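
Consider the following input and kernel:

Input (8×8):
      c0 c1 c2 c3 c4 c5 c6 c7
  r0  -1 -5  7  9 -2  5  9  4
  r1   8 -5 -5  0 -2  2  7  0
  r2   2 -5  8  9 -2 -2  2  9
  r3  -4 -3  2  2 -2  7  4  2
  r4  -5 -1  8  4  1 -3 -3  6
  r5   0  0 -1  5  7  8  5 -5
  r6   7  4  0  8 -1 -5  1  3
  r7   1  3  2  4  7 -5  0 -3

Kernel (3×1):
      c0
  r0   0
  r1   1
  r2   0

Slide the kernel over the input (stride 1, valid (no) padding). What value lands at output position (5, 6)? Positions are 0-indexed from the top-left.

The receptive field on the input at this output position is [5 / 1 / 0]. Elementwise product with the kernel and sum: 1·1.

1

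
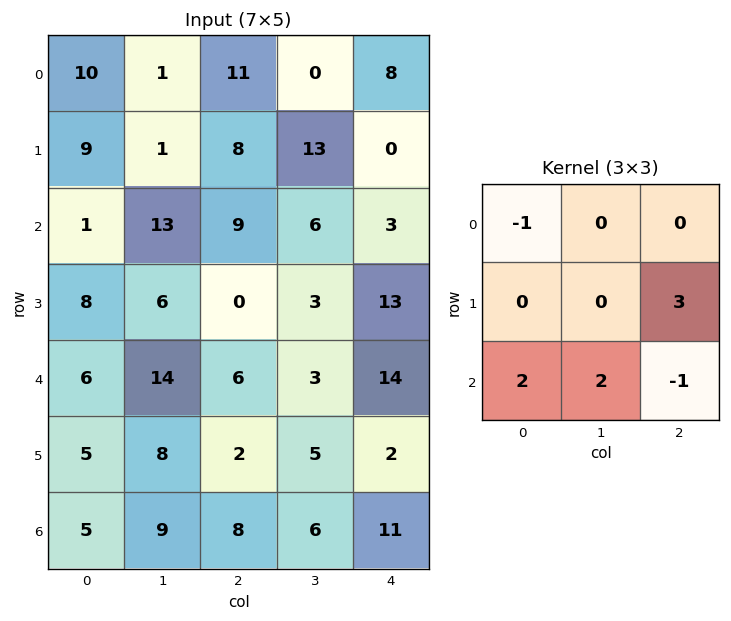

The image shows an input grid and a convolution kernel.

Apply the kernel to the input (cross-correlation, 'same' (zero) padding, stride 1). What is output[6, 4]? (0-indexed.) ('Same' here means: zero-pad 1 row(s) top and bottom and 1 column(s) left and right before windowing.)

-5

The receptive field on the zero-padded input at this output position is [5 2 0 / 6 11 0 / 0 0 0]. Elementwise product with the kernel and sum: 5·-1 + 0·3 + 0·2 + 0·2 + 0·-1.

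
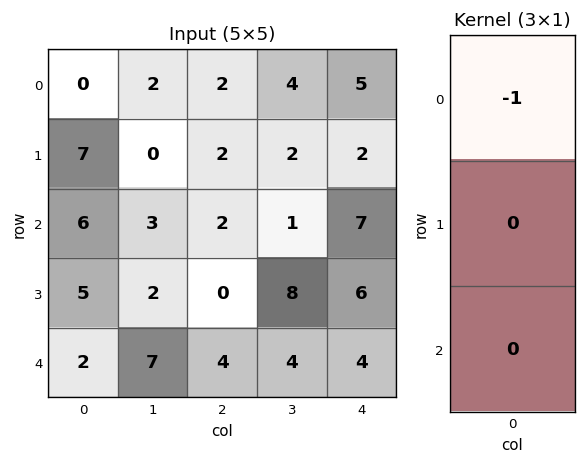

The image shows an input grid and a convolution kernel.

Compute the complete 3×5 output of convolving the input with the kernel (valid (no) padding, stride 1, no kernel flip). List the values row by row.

Output[0,0]: The receptive field on the input at this output position is [0 / 7 / 6]. Elementwise product with the kernel and sum: 0·-1.

0 -2 -2 -4 -5
-7 0 -2 -2 -2
-6 -3 -2 -1 -7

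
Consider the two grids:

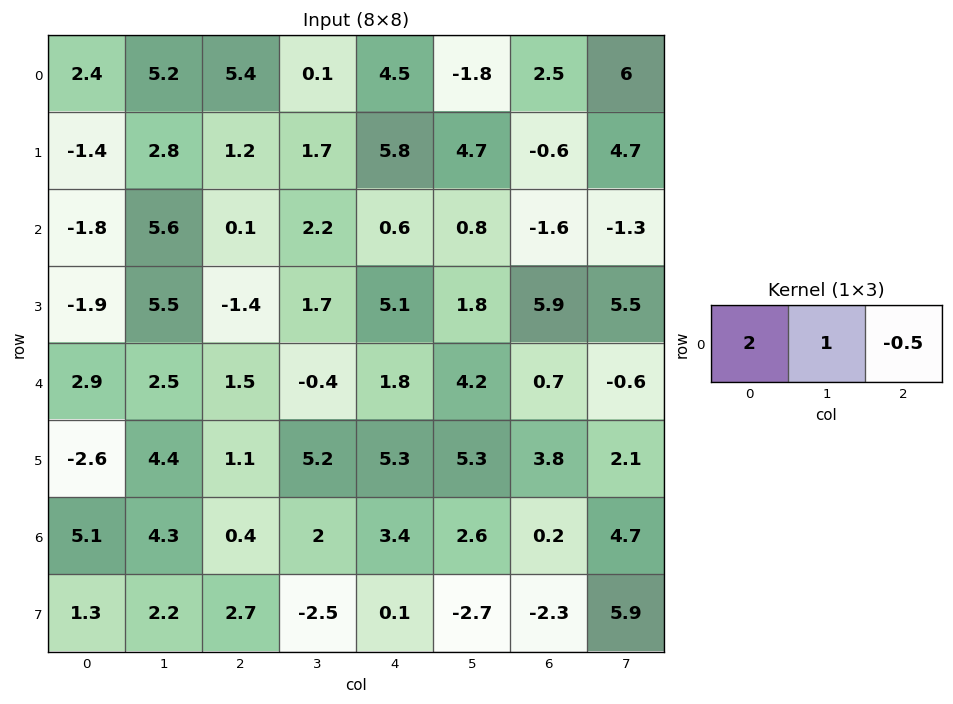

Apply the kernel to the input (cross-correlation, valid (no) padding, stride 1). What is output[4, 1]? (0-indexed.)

The receptive field on the input at this output position is [2.5 1.5 -0.4]. Elementwise product with the kernel and sum: 2.5·2 + 1.5·1 + -0.4·-0.5.

6.7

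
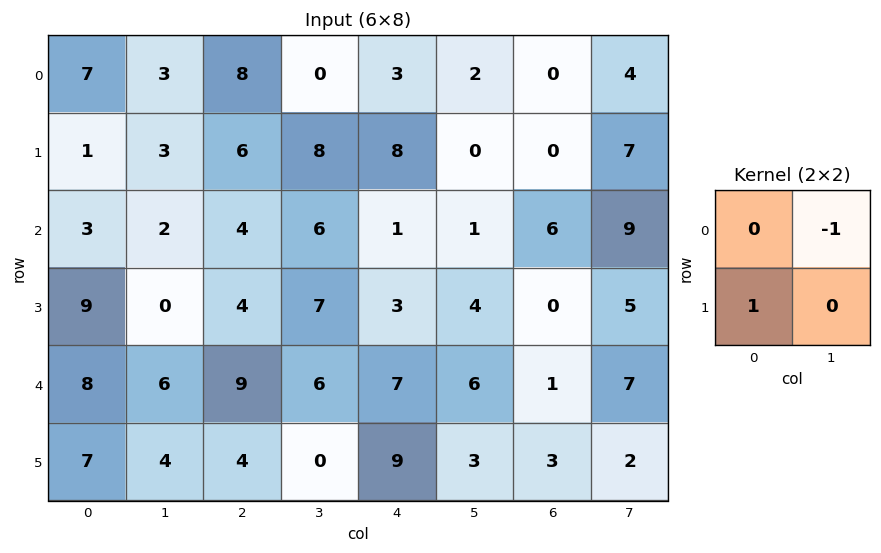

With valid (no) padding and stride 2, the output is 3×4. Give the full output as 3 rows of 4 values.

-2 6 6 -4
7 -2 2 -9
1 -2 3 -4

Output[0,0]: The receptive field on the input at this output position is [7 3 / 1 3]. Elementwise product with the kernel and sum: 3·-1 + 1·1.
Output[0,1]: The receptive field on the input at this output position is [8 0 / 6 8]. Elementwise product with the kernel and sum: 0·-1 + 6·1.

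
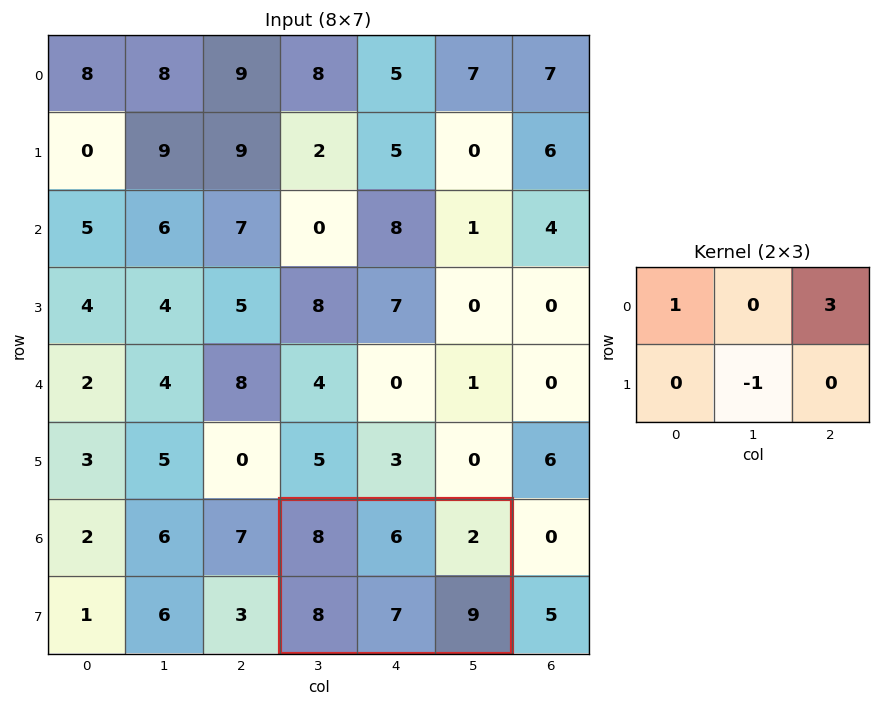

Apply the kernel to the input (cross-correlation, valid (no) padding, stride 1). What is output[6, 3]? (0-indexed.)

7

The receptive field on the input at this output position is [8 6 2 / 8 7 9]. Elementwise product with the kernel and sum: 8·1 + 2·3 + 7·-1.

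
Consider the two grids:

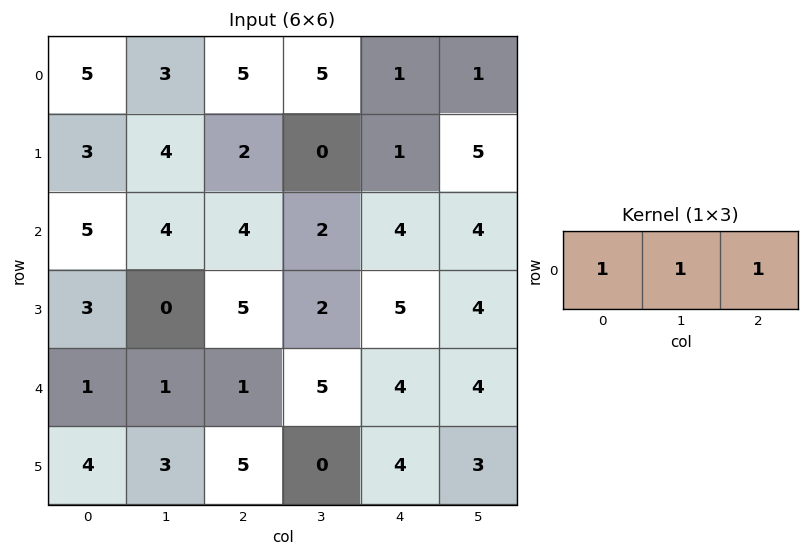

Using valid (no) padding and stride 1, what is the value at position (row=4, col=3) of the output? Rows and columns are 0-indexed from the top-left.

The receptive field on the input at this output position is [5 4 4]. Elementwise product with the kernel and sum: 5·1 + 4·1 + 4·1.

13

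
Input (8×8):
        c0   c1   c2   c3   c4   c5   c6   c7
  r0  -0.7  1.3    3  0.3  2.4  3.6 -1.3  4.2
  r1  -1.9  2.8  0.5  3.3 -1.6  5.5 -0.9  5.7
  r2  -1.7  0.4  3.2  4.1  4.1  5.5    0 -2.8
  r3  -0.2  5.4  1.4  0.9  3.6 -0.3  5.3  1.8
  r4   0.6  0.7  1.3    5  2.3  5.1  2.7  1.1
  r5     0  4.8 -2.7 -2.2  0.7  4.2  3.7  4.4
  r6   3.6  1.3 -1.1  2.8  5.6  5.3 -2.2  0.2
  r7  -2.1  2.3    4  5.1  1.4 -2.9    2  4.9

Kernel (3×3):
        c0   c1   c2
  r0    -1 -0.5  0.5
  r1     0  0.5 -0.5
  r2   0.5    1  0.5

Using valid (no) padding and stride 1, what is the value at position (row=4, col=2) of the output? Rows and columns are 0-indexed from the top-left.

The receptive field on the input at this output position is [1.3 5 2.3 / -2.7 -2.2 0.7 / -1.1 2.8 5.6]. Elementwise product with the kernel and sum: 1.3·-1 + 5·-0.5 + 2.3·0.5 + -2.2·0.5 + 0.7·-0.5 + -1.1·0.5 + 2.8·1 + 5.6·0.5.

0.95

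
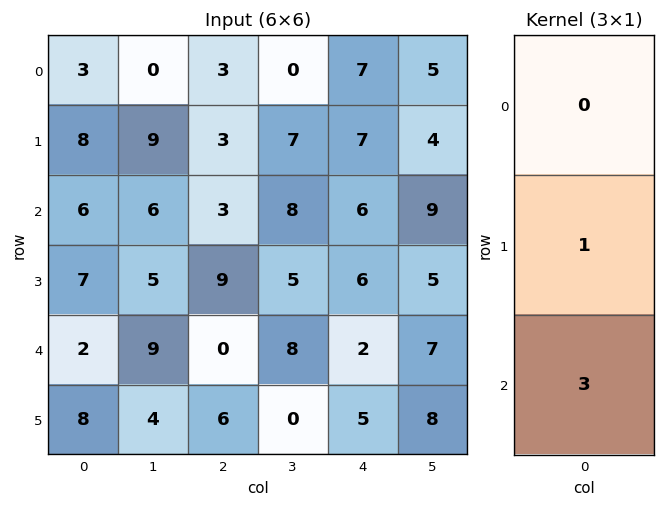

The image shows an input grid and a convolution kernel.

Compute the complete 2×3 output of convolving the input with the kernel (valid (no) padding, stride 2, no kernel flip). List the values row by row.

Output[0,0]: The receptive field on the input at this output position is [3 / 8 / 6]. Elementwise product with the kernel and sum: 8·1 + 6·3.
Output[0,1]: The receptive field on the input at this output position is [3 / 3 / 3]. Elementwise product with the kernel and sum: 3·1 + 3·3.

26 12 25
13 9 12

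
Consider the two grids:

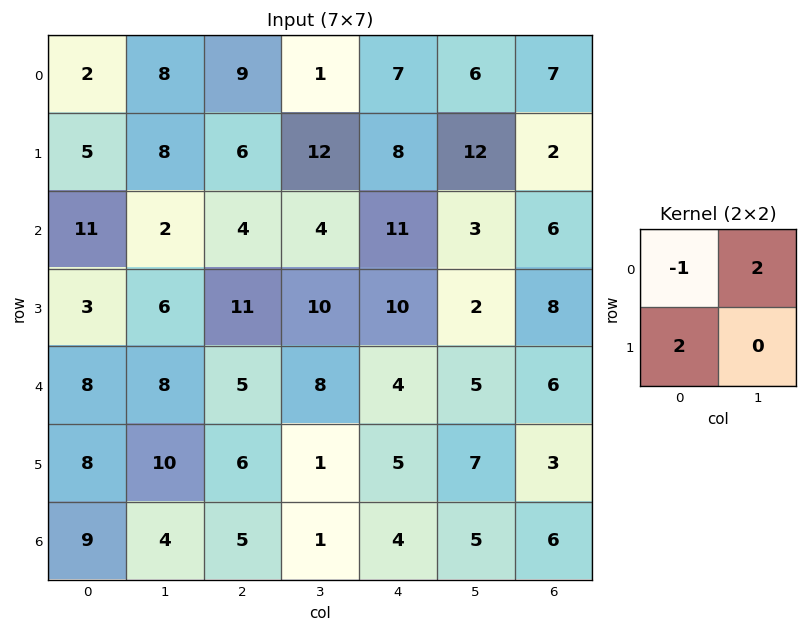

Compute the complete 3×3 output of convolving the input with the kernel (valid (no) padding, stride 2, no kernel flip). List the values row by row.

24 5 21
-1 26 15
24 23 16

Output[0,0]: The receptive field on the input at this output position is [2 8 / 5 8]. Elementwise product with the kernel and sum: 2·-1 + 8·2 + 5·2.
Output[0,1]: The receptive field on the input at this output position is [9 1 / 6 12]. Elementwise product with the kernel and sum: 9·-1 + 1·2 + 6·2.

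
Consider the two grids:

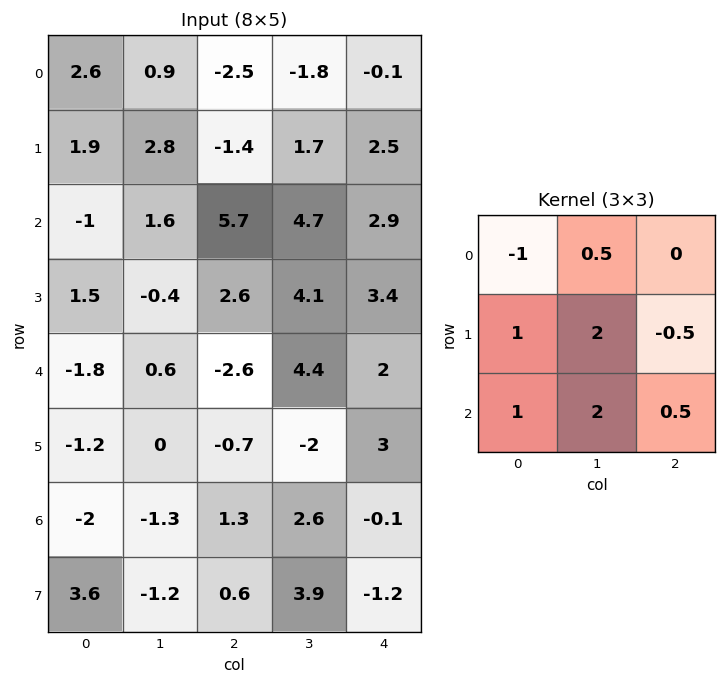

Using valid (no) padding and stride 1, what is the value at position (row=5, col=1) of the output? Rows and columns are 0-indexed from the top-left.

1.6

The receptive field on the input at this output position is [0 -0.7 -2 / -1.3 1.3 2.6 / -1.2 0.6 3.9]. Elementwise product with the kernel and sum: 0·-1 + -0.7·0.5 + -1.3·1 + 1.3·2 + 2.6·-0.5 + -1.2·1 + 0.6·2 + 3.9·0.5.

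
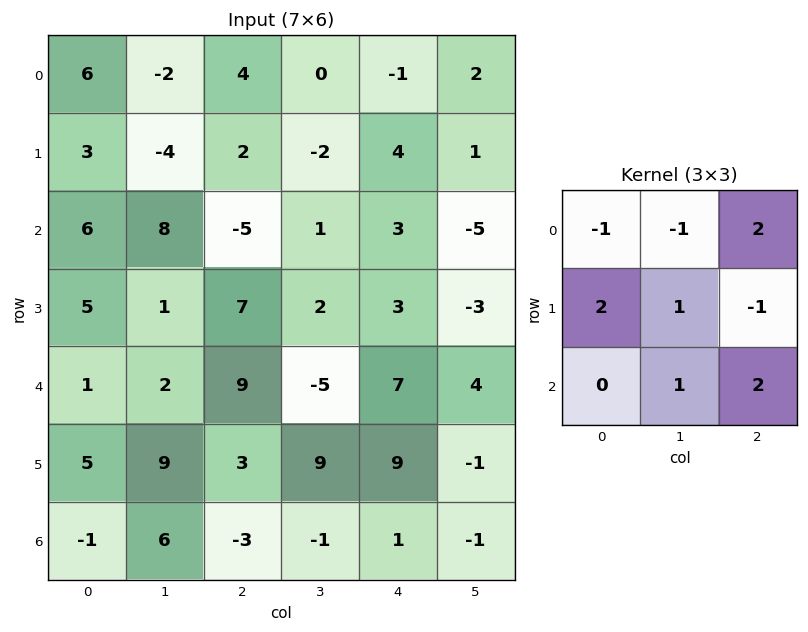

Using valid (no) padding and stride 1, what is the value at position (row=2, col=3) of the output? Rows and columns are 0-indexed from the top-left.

11

The receptive field on the input at this output position is [1 3 -5 / 2 3 -3 / -5 7 4]. Elementwise product with the kernel and sum: 1·-1 + 3·-1 + -5·2 + 2·2 + 3·1 + -3·-1 + 7·1 + 4·2.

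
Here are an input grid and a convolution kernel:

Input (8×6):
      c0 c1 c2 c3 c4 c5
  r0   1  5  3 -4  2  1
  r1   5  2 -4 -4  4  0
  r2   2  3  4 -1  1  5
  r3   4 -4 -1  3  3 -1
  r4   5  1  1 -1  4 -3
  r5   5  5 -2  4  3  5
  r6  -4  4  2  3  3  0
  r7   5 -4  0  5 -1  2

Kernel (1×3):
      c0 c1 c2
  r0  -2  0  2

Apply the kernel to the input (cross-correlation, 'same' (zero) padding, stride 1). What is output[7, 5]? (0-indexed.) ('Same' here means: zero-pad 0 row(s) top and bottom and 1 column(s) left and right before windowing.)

The receptive field on the zero-padded input at this output position is [-1 2 0]. Elementwise product with the kernel and sum: -1·-2 + 0·2.

2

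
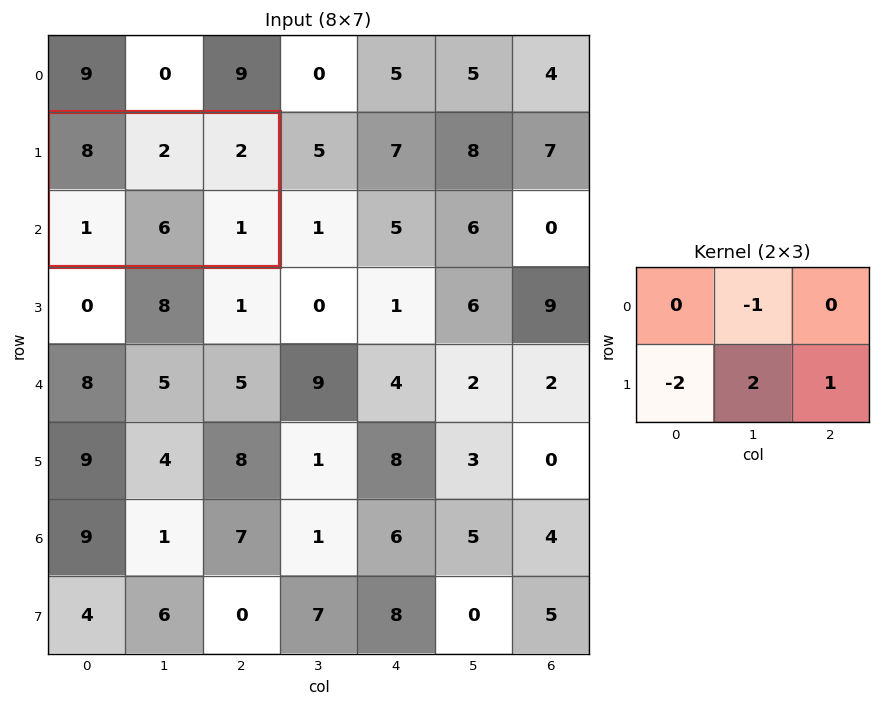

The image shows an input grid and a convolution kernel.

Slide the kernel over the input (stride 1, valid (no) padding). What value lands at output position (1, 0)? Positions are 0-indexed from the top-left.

9

The receptive field on the input at this output position is [8 2 2 / 1 6 1]. Elementwise product with the kernel and sum: 2·-1 + 1·-2 + 6·2 + 1·1.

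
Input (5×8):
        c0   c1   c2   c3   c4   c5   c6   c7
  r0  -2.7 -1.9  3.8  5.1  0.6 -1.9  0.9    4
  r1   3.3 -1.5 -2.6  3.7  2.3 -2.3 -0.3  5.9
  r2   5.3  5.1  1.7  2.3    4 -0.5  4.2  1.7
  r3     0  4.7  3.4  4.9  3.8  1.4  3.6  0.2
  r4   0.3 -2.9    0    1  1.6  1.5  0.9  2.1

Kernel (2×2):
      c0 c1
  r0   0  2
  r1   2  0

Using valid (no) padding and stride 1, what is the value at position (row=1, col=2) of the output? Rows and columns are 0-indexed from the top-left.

10.8

The receptive field on the input at this output position is [-2.6 3.7 / 1.7 2.3]. Elementwise product with the kernel and sum: 3.7·2 + 1.7·2.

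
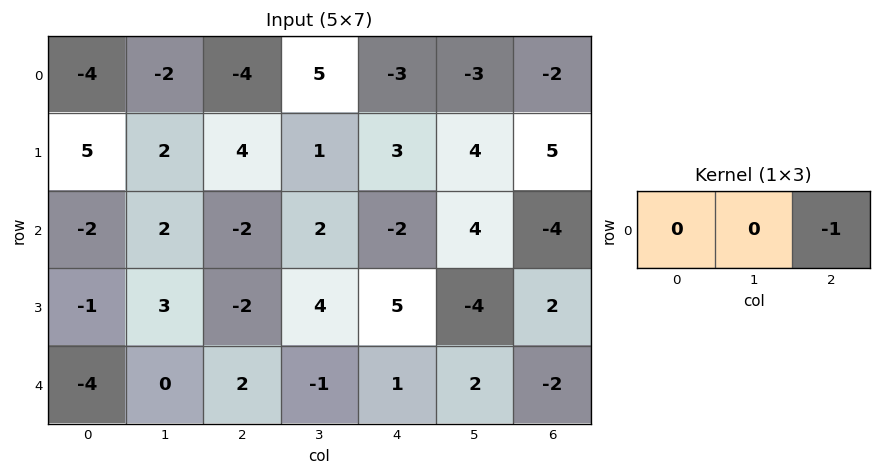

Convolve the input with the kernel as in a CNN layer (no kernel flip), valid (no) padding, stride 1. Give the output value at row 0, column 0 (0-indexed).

4

The receptive field on the input at this output position is [-4 -2 -4]. Elementwise product with the kernel and sum: -4·-1.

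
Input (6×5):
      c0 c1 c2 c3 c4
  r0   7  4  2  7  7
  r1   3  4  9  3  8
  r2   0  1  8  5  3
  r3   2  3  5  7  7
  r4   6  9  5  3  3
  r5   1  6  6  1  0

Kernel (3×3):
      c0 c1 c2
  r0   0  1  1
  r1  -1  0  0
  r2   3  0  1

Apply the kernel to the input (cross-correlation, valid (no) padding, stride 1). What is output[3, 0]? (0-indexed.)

11

The receptive field on the input at this output position is [2 3 5 / 6 9 5 / 1 6 6]. Elementwise product with the kernel and sum: 3·1 + 5·1 + 6·-1 + 1·3 + 6·1.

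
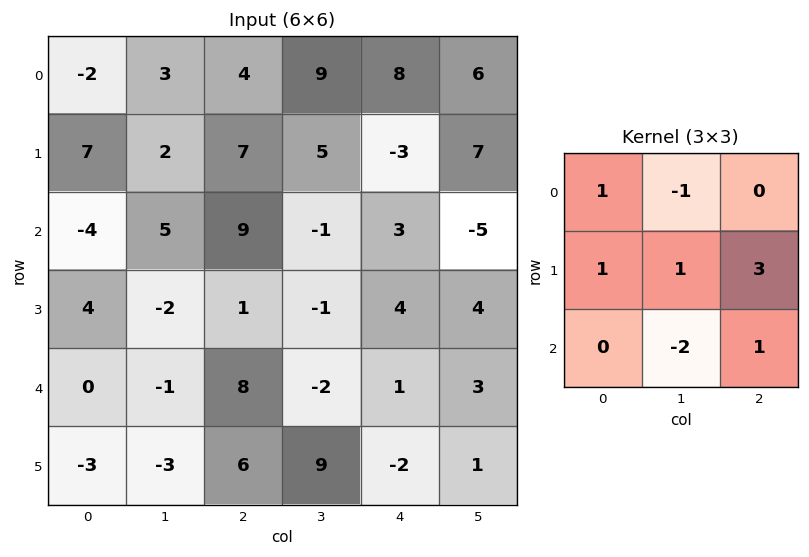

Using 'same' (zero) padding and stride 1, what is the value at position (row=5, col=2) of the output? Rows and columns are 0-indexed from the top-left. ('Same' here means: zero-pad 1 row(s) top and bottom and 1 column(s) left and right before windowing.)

21

The receptive field on the zero-padded input at this output position is [-1 8 -2 / -3 6 9 / 0 0 0]. Elementwise product with the kernel and sum: -1·1 + 8·-1 + -3·1 + 6·1 + 9·3 + 0·-2 + 0·1.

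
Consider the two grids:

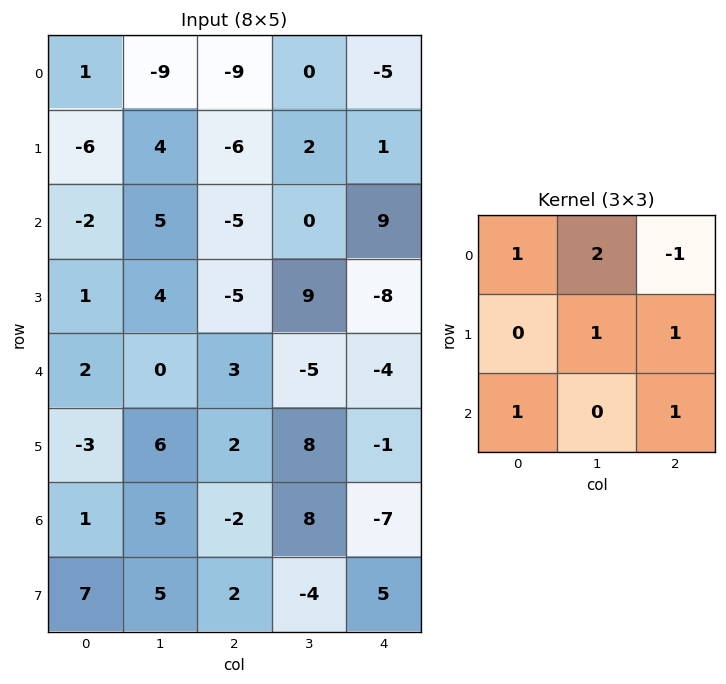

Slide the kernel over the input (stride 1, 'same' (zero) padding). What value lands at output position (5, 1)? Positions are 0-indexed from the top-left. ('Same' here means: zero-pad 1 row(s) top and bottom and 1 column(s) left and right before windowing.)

6

The receptive field on the zero-padded input at this output position is [2 0 3 / -3 6 2 / 1 5 -2]. Elementwise product with the kernel and sum: 2·1 + 0·2 + 3·-1 + 6·1 + 2·1 + 1·1 + -2·1.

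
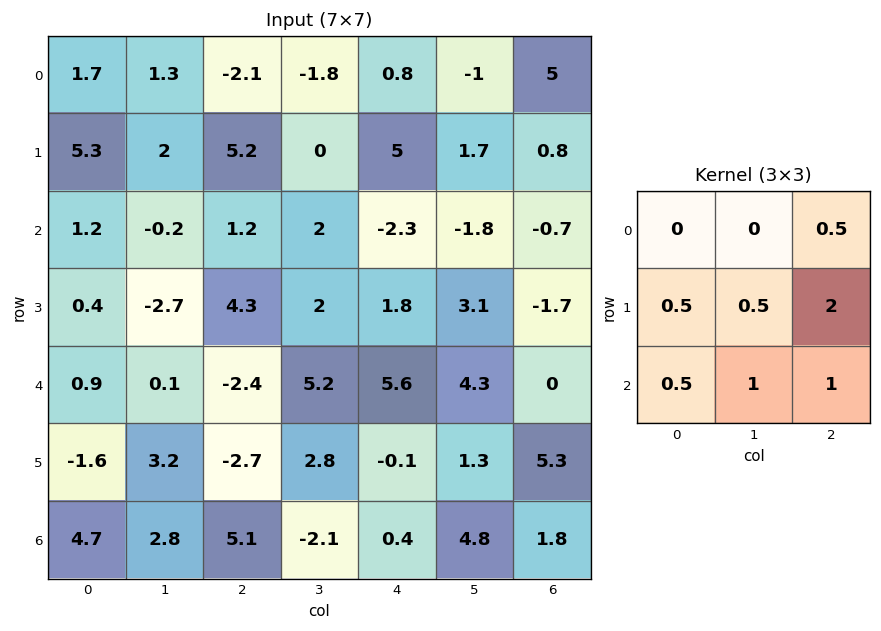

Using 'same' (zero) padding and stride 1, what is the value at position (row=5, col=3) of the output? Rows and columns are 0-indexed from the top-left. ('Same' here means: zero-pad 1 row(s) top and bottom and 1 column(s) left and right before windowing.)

The receptive field on the zero-padded input at this output position is [-2.4 5.2 5.6 / -2.7 2.8 -0.1 / 5.1 -2.1 0.4]. Elementwise product with the kernel and sum: 5.6·0.5 + -2.7·0.5 + 2.8·0.5 + -0.1·2 + 5.1·0.5 + -2.1·1 + 0.4·1.

3.5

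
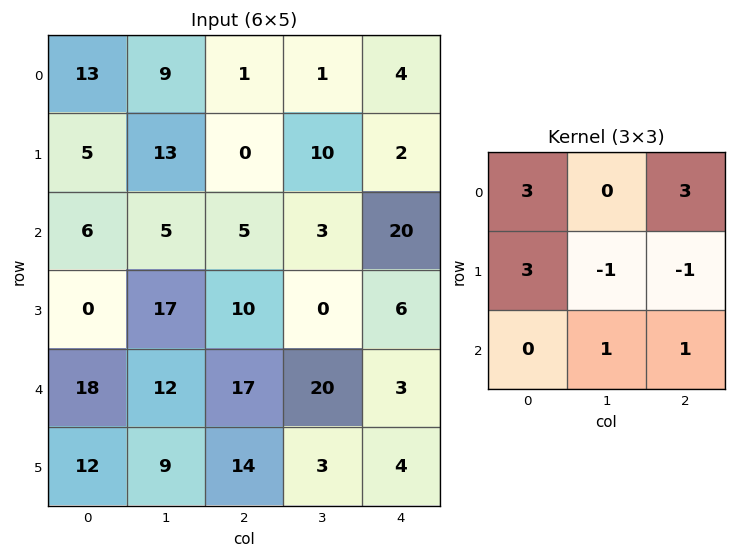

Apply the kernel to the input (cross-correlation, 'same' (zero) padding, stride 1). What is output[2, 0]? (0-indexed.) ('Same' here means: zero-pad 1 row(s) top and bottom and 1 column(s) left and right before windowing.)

The receptive field on the zero-padded input at this output position is [0 5 13 / 0 6 5 / 0 0 17]. Elementwise product with the kernel and sum: 0·3 + 13·3 + 0·3 + 6·-1 + 5·-1 + 0·1 + 17·1.

45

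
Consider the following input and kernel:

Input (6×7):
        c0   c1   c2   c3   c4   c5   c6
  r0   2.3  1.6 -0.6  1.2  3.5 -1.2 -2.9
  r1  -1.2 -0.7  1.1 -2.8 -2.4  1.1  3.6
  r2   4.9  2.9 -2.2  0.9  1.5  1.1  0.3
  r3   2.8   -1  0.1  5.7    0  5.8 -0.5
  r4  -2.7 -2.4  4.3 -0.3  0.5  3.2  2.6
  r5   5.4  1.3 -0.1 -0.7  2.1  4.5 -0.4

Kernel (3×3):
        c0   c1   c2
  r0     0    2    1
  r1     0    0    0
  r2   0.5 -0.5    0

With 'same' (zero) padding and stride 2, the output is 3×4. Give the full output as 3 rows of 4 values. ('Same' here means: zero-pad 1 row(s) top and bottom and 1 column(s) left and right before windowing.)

Output[0,0]: The receptive field on the zero-padded input at this output position is [0 0 0 / 0 2.3 1.6 / 0 -1.2 -0.7]. Elementwise product with the kernel and sum: 0·2 + 0·1 + 0·0.5 + -1.2·-0.5.
Output[0,1]: The receptive field on the zero-padded input at this output position is [0 0 0 / 1.6 -0.6 1.2 / -0.7 1.1 -2.8]. Elementwise product with the kernel and sum: 0·2 + 0·1 + -0.7·0.5 + 1.1·-0.5.

0.6 -0.9 -0.2 -1.25
-4.5 -1.15 -0.85 10.35
1.9 6.6 4.4 1.45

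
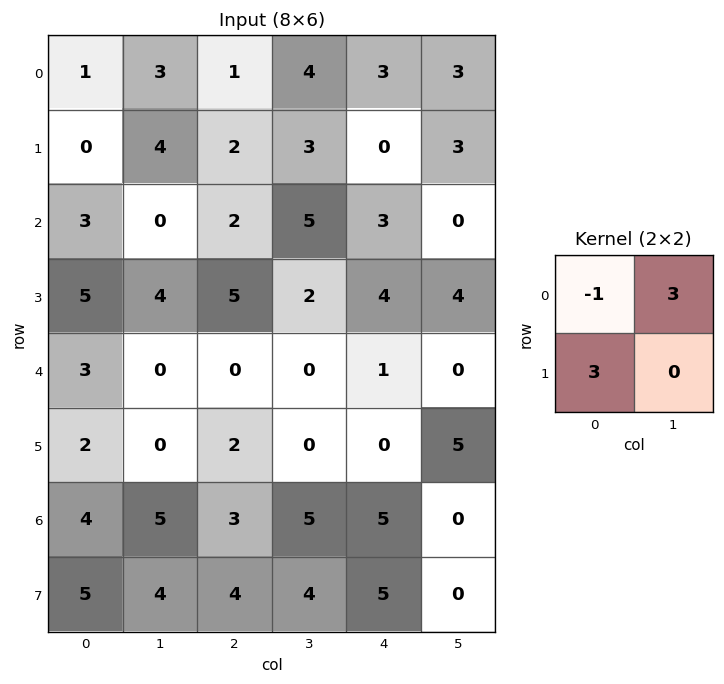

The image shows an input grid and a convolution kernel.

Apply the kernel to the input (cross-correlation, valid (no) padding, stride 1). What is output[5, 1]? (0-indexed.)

The receptive field on the input at this output position is [0 2 / 5 3]. Elementwise product with the kernel and sum: 0·-1 + 2·3 + 5·3.

21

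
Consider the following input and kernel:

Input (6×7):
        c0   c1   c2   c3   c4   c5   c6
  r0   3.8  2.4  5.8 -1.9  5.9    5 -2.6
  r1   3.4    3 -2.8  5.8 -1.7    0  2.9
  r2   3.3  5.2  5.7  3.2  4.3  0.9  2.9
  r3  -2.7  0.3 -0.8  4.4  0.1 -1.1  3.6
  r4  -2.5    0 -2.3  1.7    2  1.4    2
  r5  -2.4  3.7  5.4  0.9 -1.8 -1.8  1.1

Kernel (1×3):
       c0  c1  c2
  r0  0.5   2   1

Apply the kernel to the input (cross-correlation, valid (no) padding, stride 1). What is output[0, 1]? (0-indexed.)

10.9

The receptive field on the input at this output position is [2.4 5.8 -1.9]. Elementwise product with the kernel and sum: 2.4·0.5 + 5.8·2 + -1.9·1.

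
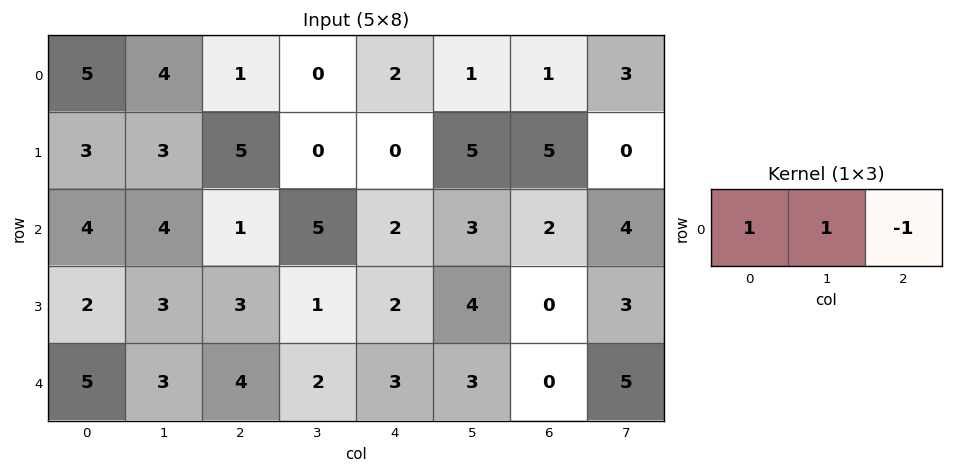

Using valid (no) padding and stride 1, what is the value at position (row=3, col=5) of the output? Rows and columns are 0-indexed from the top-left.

1

The receptive field on the input at this output position is [4 0 3]. Elementwise product with the kernel and sum: 4·1 + 0·1 + 3·-1.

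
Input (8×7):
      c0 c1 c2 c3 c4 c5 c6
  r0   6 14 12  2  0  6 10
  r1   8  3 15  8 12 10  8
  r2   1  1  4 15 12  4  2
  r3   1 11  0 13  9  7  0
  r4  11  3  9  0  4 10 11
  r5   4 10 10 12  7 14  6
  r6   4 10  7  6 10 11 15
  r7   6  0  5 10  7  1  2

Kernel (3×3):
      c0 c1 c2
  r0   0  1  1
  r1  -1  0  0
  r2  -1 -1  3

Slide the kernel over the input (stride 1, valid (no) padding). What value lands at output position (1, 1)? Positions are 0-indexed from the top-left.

50

The receptive field on the input at this output position is [3 15 8 / 1 4 15 / 11 0 13]. Elementwise product with the kernel and sum: 15·1 + 8·1 + 1·-1 + 11·-1 + 0·-1 + 13·3.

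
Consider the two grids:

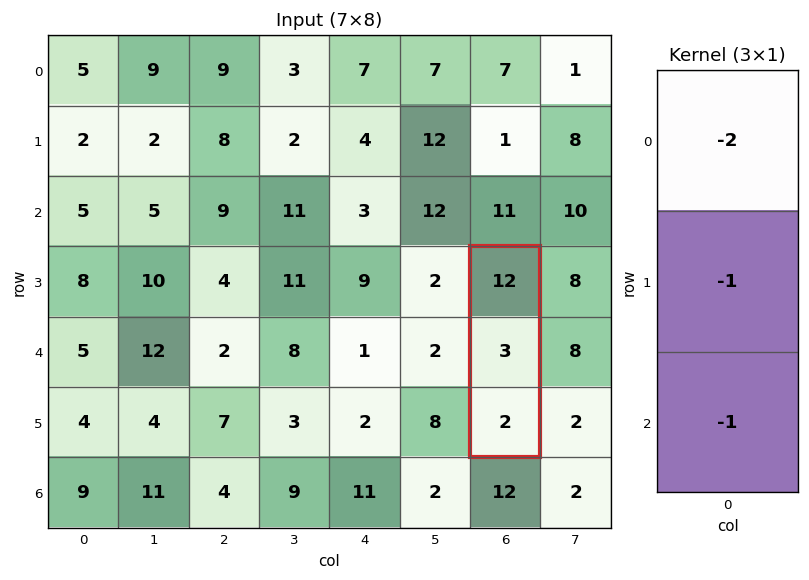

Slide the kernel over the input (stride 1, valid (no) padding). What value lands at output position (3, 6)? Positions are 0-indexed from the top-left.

The receptive field on the input at this output position is [12 / 3 / 2]. Elementwise product with the kernel and sum: 12·-2 + 3·-1 + 2·-1.

-29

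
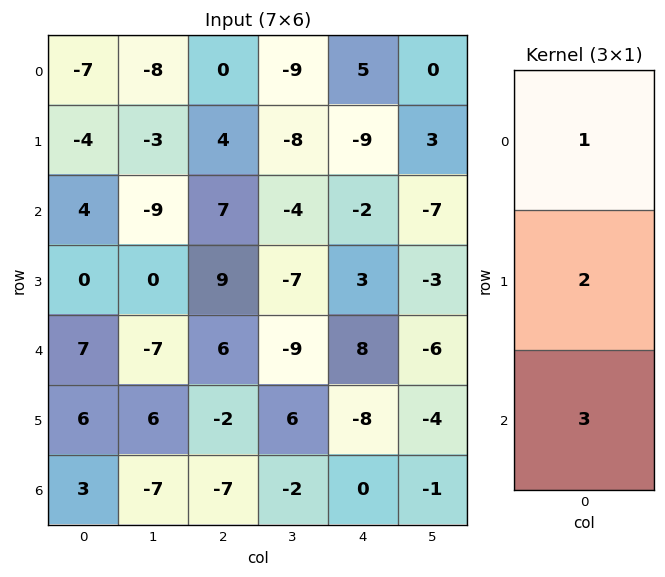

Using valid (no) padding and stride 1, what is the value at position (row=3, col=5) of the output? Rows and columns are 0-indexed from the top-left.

-27

The receptive field on the input at this output position is [-3 / -6 / -4]. Elementwise product with the kernel and sum: -3·1 + -6·2 + -4·3.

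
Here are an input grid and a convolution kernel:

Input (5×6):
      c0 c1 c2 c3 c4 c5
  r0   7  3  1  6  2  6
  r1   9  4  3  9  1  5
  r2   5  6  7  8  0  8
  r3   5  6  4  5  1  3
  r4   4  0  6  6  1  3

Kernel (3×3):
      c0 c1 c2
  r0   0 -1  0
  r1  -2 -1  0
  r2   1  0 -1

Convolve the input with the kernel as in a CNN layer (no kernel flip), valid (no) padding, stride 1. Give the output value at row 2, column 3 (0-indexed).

-8

The receptive field on the input at this output position is [8 0 8 / 5 1 3 / 6 1 3]. Elementwise product with the kernel and sum: 0·-1 + 5·-2 + 1·-1 + 6·1 + 3·-1.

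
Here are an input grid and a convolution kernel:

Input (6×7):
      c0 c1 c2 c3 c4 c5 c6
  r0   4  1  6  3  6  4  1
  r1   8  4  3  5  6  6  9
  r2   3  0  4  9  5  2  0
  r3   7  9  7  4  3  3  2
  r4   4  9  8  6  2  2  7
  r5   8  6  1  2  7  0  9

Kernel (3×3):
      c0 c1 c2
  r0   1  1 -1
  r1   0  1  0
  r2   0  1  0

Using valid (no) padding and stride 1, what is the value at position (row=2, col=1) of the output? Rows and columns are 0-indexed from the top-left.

10

The receptive field on the input at this output position is [0 4 9 / 9 7 4 / 9 8 6]. Elementwise product with the kernel and sum: 0·1 + 4·1 + 9·-1 + 7·1 + 8·1.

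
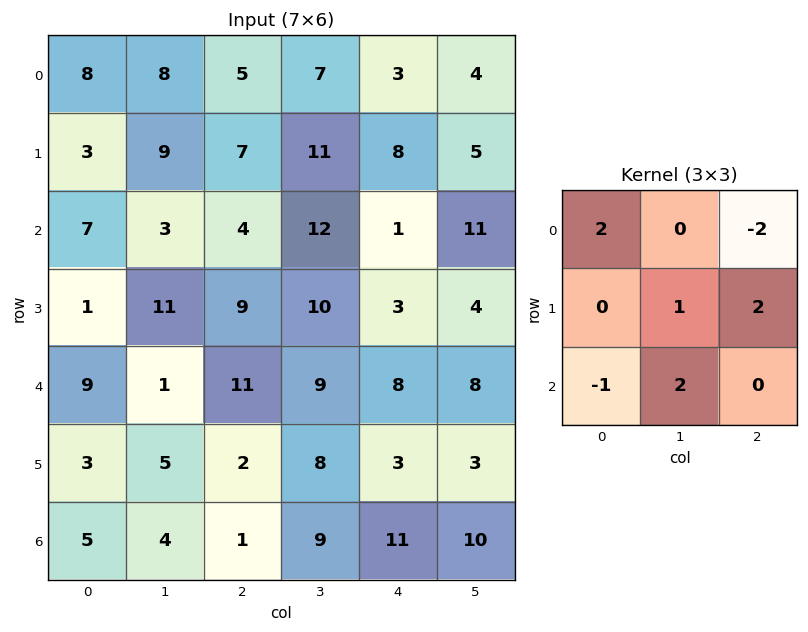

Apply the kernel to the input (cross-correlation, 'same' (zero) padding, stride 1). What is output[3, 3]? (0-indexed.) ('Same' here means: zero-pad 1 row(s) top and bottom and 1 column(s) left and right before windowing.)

29

The receptive field on the zero-padded input at this output position is [4 12 1 / 9 10 3 / 11 9 8]. Elementwise product with the kernel and sum: 4·2 + 1·-2 + 10·1 + 3·2 + 11·-1 + 9·2.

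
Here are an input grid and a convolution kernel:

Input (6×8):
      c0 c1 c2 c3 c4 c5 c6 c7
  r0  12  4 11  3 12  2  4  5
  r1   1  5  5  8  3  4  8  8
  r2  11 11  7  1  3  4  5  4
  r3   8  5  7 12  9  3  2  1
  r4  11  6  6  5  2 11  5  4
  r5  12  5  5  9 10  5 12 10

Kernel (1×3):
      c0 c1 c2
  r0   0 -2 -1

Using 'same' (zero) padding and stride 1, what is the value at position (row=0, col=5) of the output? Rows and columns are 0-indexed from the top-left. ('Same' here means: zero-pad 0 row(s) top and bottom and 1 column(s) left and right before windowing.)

-8

The receptive field on the zero-padded input at this output position is [12 2 4]. Elementwise product with the kernel and sum: 2·-2 + 4·-1.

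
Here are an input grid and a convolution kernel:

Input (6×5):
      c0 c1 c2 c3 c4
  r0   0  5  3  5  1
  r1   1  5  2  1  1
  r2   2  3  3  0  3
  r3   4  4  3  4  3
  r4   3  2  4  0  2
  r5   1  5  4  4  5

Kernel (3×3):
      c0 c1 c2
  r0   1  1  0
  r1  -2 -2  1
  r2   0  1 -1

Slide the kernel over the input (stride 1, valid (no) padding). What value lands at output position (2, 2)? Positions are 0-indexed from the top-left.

The receptive field on the input at this output position is [3 0 3 / 3 4 3 / 4 0 2]. Elementwise product with the kernel and sum: 3·1 + 0·1 + 3·-2 + 4·-2 + 3·1 + 0·1 + 2·-1.

-10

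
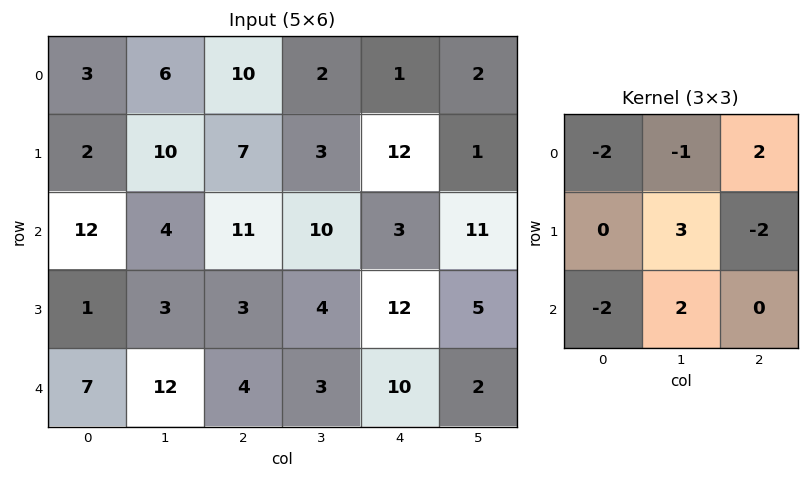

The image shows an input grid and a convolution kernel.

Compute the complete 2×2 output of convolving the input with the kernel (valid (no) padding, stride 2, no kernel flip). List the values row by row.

8 -37
7 -40

Output[0,0]: The receptive field on the input at this output position is [3 6 10 / 2 10 7 / 12 4 11]. Elementwise product with the kernel and sum: 3·-2 + 6·-1 + 10·2 + 10·3 + 7·-2 + 12·-2 + 4·2.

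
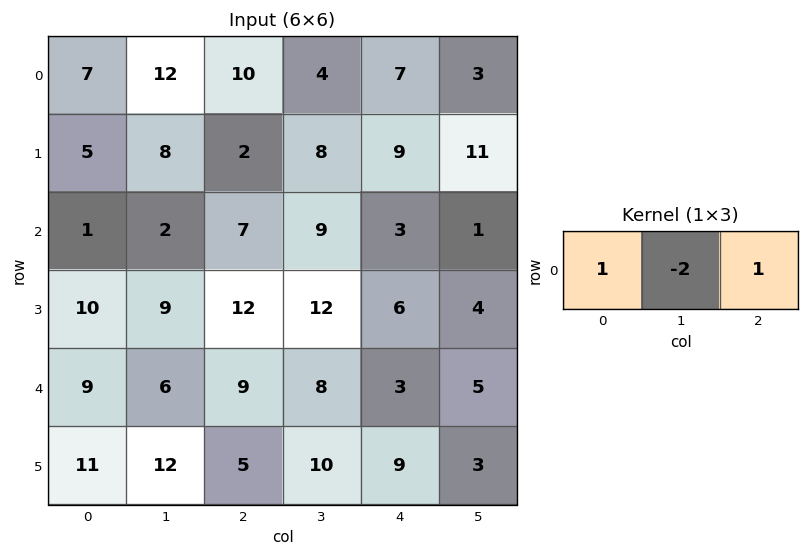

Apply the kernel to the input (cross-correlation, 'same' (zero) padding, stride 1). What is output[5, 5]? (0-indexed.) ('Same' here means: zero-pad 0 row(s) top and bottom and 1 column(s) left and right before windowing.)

3

The receptive field on the zero-padded input at this output position is [9 3 0]. Elementwise product with the kernel and sum: 9·1 + 3·-2 + 0·1.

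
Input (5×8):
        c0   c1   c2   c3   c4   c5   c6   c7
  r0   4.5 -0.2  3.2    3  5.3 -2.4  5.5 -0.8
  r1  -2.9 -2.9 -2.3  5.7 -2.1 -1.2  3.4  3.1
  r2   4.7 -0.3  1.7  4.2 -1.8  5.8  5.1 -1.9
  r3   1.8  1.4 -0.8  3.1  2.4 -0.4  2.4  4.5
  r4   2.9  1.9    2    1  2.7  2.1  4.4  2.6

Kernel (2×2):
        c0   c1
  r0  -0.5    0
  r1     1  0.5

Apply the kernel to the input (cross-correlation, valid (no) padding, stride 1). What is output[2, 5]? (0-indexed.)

-2.1

The receptive field on the input at this output position is [5.8 5.1 / -0.4 2.4]. Elementwise product with the kernel and sum: 5.8·-0.5 + -0.4·1 + 2.4·0.5.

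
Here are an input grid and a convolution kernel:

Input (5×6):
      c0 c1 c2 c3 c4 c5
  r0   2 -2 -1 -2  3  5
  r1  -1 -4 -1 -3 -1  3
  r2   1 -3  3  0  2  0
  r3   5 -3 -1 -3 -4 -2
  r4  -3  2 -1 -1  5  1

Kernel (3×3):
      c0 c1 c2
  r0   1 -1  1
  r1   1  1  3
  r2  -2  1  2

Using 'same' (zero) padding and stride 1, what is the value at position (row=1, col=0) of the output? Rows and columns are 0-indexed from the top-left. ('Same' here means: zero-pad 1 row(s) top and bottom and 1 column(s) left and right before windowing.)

The receptive field on the zero-padded input at this output position is [0 2 -2 / 0 -1 -4 / 0 1 -3]. Elementwise product with the kernel and sum: 0·1 + 2·-1 + -2·1 + 0·1 + -1·1 + -4·3 + 0·-2 + 1·1 + -3·2.

-22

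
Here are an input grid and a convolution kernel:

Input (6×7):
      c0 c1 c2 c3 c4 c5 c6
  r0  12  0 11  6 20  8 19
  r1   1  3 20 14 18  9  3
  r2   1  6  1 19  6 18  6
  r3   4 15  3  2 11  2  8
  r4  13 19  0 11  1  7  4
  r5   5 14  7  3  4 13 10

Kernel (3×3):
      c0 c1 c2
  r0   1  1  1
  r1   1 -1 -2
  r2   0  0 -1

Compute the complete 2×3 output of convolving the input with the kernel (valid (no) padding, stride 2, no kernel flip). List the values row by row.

-20 1 44
-9 4 19

Output[0,0]: The receptive field on the input at this output position is [12 0 11 / 1 3 20 / 1 6 1]. Elementwise product with the kernel and sum: 12·1 + 0·1 + 11·1 + 1·1 + 3·-1 + 20·-2 + 1·-1.
Output[0,1]: The receptive field on the input at this output position is [11 6 20 / 20 14 18 / 1 19 6]. Elementwise product with the kernel and sum: 11·1 + 6·1 + 20·1 + 20·1 + 14·-1 + 18·-2 + 6·-1.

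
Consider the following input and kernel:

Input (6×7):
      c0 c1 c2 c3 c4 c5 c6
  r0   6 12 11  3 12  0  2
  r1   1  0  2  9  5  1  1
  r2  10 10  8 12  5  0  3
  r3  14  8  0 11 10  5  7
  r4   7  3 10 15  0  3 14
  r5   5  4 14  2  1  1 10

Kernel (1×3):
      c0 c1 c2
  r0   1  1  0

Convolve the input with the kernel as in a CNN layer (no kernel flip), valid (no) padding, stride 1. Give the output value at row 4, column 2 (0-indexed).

The receptive field on the input at this output position is [10 15 0]. Elementwise product with the kernel and sum: 10·1 + 15·1.

25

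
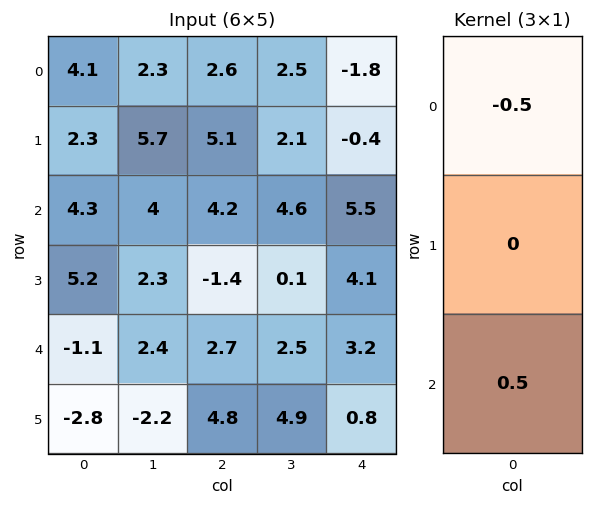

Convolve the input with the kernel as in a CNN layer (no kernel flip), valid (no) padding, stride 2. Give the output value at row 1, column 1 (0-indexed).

-0.75

The receptive field on the input at this output position is [4.2 / -1.4 / 2.7]. Elementwise product with the kernel and sum: 4.2·-0.5 + 2.7·0.5.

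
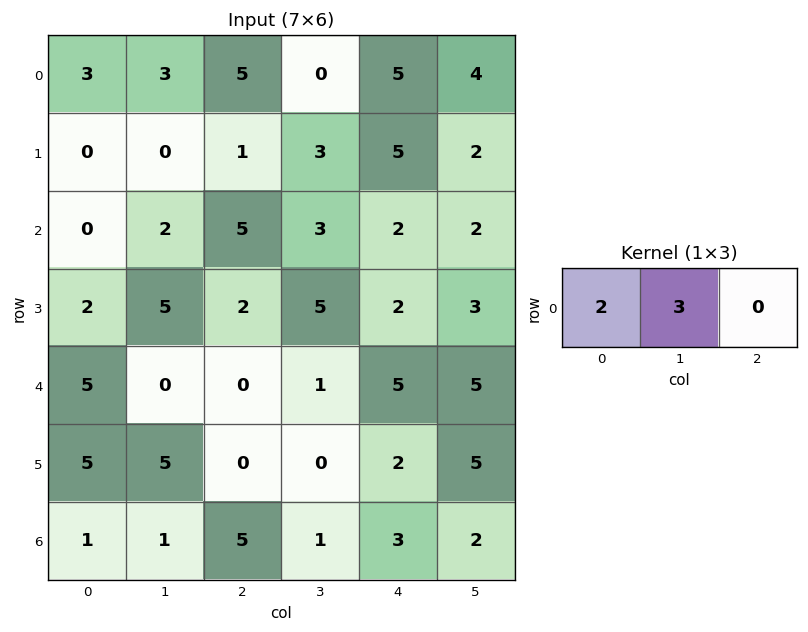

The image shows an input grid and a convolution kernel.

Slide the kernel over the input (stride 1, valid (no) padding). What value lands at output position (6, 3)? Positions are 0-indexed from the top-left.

11

The receptive field on the input at this output position is [1 3 2]. Elementwise product with the kernel and sum: 1·2 + 3·3.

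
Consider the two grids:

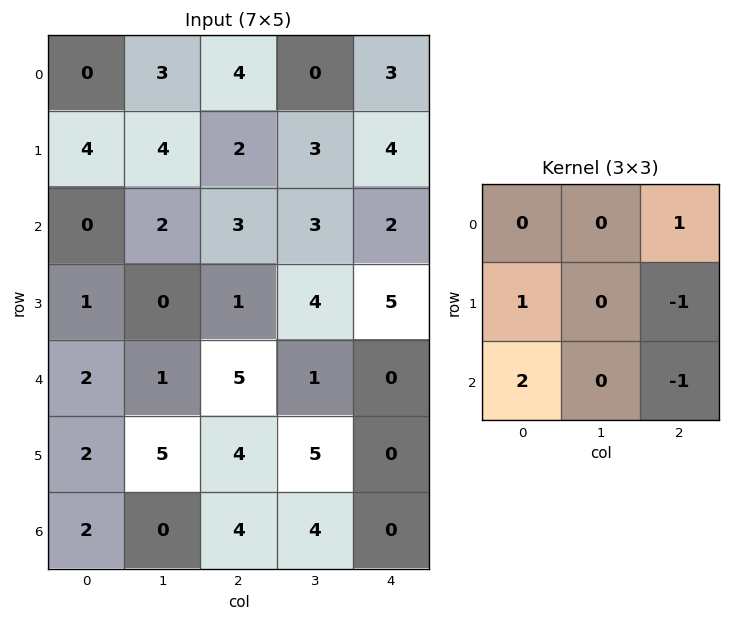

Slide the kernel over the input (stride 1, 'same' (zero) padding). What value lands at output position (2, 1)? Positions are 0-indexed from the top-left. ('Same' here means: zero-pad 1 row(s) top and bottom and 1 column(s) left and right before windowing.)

0

The receptive field on the zero-padded input at this output position is [4 4 2 / 0 2 3 / 1 0 1]. Elementwise product with the kernel and sum: 2·1 + 0·1 + 3·-1 + 1·2 + 1·-1.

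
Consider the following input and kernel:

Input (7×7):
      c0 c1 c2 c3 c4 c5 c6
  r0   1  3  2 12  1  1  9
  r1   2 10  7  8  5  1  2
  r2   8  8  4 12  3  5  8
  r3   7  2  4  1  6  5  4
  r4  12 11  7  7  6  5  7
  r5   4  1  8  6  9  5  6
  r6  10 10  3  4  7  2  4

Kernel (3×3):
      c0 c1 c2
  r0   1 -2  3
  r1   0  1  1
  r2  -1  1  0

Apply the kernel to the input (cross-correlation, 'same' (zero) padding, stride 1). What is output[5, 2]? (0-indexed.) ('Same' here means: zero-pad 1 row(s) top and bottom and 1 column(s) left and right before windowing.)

25

The receptive field on the zero-padded input at this output position is [11 7 7 / 1 8 6 / 10 3 4]. Elementwise product with the kernel and sum: 11·1 + 7·-2 + 7·3 + 8·1 + 6·1 + 10·-1 + 3·1.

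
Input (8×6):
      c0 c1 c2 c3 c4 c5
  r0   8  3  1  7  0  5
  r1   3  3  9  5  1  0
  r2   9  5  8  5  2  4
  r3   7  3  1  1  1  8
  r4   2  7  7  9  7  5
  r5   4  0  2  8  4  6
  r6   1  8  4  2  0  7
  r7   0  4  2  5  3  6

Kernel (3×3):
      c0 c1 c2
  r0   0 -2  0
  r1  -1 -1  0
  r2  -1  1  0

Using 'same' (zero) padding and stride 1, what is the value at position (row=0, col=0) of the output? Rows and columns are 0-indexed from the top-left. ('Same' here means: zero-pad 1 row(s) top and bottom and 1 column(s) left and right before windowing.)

-5

The receptive field on the zero-padded input at this output position is [0 0 0 / 0 8 3 / 0 3 3]. Elementwise product with the kernel and sum: 0·-2 + 0·-1 + 8·-1 + 0·-1 + 3·1.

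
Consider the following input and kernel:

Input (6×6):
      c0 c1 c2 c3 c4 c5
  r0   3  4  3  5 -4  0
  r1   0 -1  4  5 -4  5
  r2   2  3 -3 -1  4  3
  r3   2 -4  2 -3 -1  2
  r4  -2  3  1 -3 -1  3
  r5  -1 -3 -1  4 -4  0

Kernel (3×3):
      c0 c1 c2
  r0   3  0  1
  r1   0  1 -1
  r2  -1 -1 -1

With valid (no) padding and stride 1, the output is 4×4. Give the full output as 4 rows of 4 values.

5 17 14 0
10 5 5 23
-5 12 -4 -2
15 -11 4 -11

Output[0,0]: The receptive field on the input at this output position is [3 4 3 / 0 -1 4 / 2 3 -3]. Elementwise product with the kernel and sum: 3·3 + 3·1 + -1·1 + 4·-1 + 2·-1 + 3·-1 + -3·-1.
Output[0,1]: The receptive field on the input at this output position is [4 3 5 / -1 4 5 / 3 -3 -1]. Elementwise product with the kernel and sum: 4·3 + 5·1 + 4·1 + 5·-1 + 3·-1 + -3·-1 + -1·-1.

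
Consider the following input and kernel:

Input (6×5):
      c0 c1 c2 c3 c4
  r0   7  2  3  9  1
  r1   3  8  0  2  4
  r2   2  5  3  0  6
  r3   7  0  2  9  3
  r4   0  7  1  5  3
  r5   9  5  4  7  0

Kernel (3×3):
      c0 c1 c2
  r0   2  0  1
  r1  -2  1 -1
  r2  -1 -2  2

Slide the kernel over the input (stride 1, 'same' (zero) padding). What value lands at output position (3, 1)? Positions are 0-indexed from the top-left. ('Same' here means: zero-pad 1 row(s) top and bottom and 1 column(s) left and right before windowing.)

The receptive field on the zero-padded input at this output position is [2 5 3 / 7 0 2 / 0 7 1]. Elementwise product with the kernel and sum: 2·2 + 3·1 + 7·-2 + 0·1 + 2·-1 + 0·-1 + 7·-2 + 1·2.

-21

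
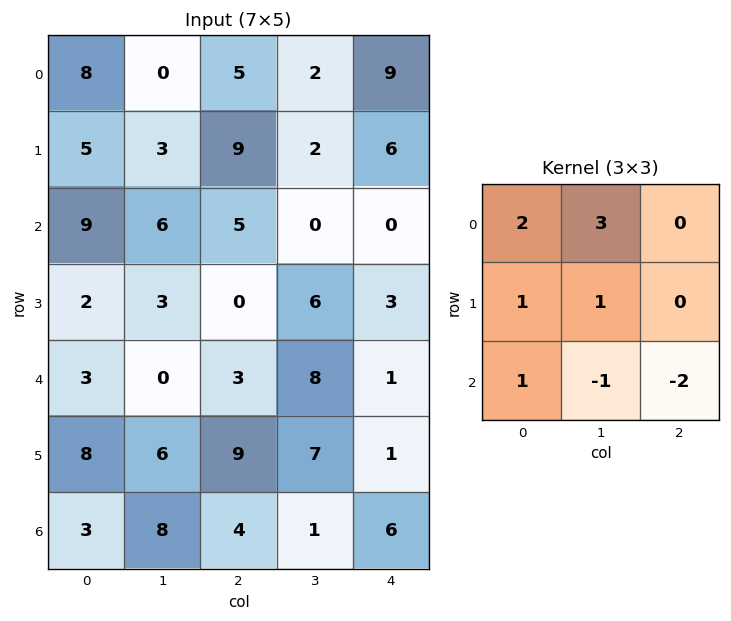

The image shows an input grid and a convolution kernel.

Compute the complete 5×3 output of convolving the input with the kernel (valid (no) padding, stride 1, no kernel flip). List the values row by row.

17 28 32
33 35 17
38 11 9
0 -8 29
7 26 37

Output[0,0]: The receptive field on the input at this output position is [8 0 5 / 5 3 9 / 9 6 5]. Elementwise product with the kernel and sum: 8·2 + 0·3 + 5·1 + 3·1 + 9·1 + 6·-1 + 5·-2.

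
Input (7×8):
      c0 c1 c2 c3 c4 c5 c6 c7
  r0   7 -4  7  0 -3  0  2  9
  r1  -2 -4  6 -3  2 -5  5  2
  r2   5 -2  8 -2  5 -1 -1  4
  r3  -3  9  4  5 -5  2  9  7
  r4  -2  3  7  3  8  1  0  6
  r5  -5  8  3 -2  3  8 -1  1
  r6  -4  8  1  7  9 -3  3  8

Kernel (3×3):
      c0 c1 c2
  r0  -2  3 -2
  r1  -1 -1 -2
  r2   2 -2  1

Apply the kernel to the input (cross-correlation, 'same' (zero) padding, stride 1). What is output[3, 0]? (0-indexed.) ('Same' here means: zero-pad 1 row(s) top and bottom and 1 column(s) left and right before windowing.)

11

The receptive field on the zero-padded input at this output position is [0 5 -2 / 0 -3 9 / 0 -2 3]. Elementwise product with the kernel and sum: 0·-2 + 5·3 + -2·-2 + 0·-1 + -3·-1 + 9·-2 + 0·2 + -2·-2 + 3·1.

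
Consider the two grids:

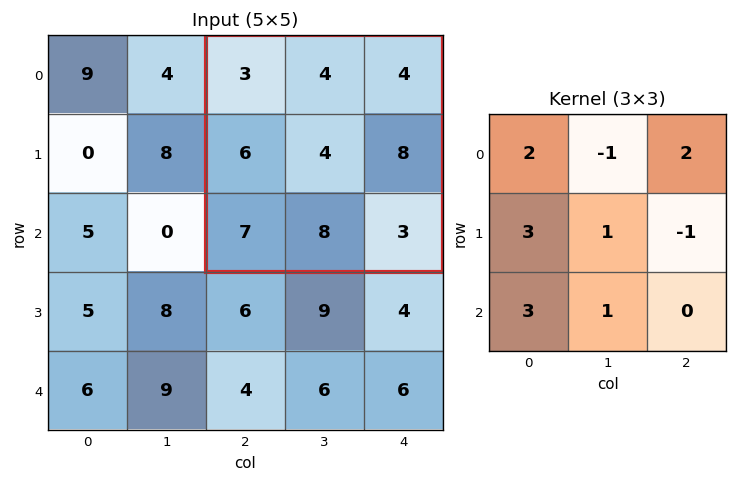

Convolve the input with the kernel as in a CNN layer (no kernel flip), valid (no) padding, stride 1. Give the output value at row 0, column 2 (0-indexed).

The receptive field on the input at this output position is [3 4 4 / 6 4 8 / 7 8 3]. Elementwise product with the kernel and sum: 3·2 + 4·-1 + 4·2 + 6·3 + 4·1 + 8·-1 + 7·3 + 8·1.

53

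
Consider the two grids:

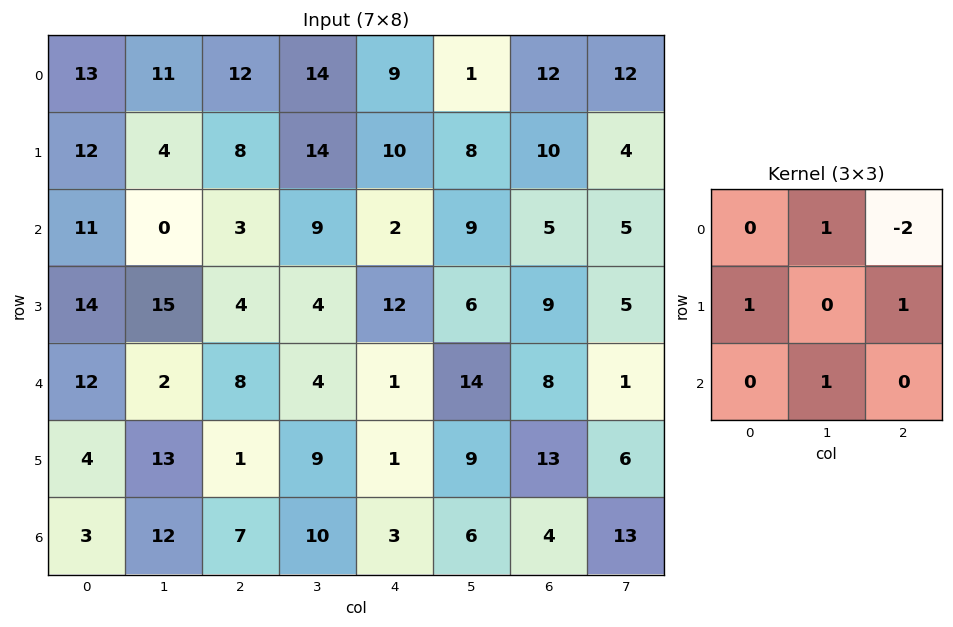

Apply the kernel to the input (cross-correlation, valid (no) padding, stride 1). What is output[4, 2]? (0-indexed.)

The receptive field on the input at this output position is [8 4 1 / 1 9 1 / 7 10 3]. Elementwise product with the kernel and sum: 4·1 + 1·-2 + 1·1 + 1·1 + 10·1.

14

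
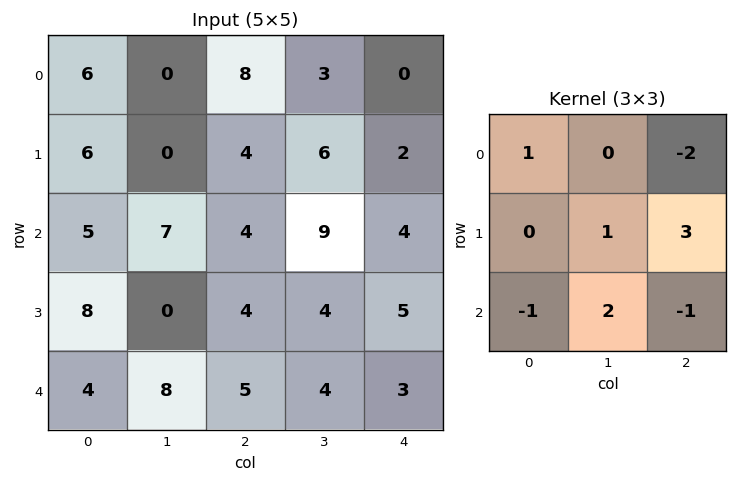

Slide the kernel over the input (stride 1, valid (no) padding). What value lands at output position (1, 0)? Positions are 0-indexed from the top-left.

The receptive field on the input at this output position is [6 0 4 / 5 7 4 / 8 0 4]. Elementwise product with the kernel and sum: 6·1 + 4·-2 + 7·1 + 4·3 + 8·-1 + 0·2 + 4·-1.

5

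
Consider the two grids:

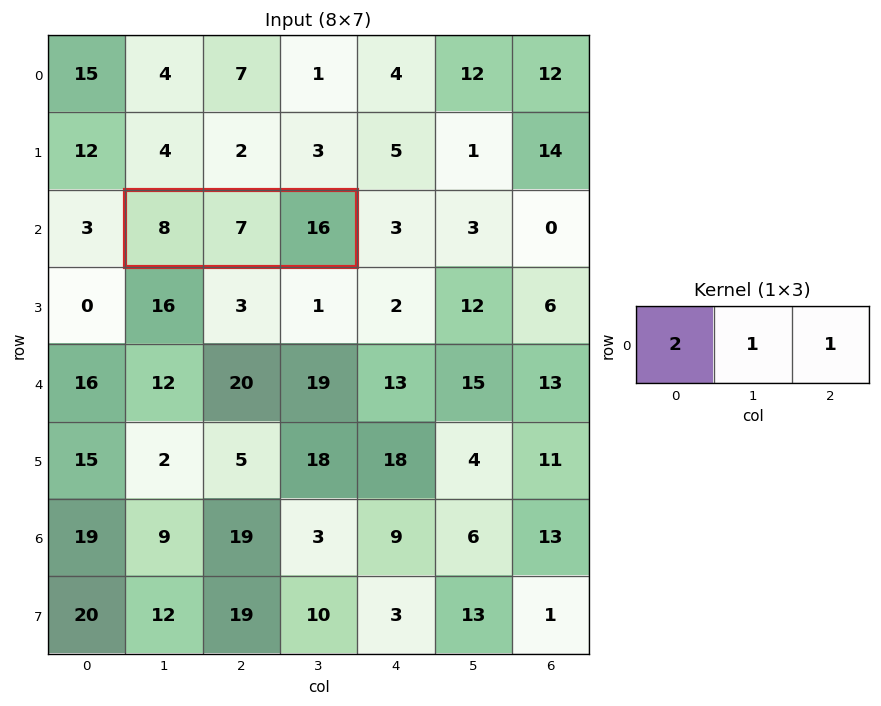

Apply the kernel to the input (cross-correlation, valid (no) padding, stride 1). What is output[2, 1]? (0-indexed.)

The receptive field on the input at this output position is [8 7 16]. Elementwise product with the kernel and sum: 8·2 + 7·1 + 16·1.

39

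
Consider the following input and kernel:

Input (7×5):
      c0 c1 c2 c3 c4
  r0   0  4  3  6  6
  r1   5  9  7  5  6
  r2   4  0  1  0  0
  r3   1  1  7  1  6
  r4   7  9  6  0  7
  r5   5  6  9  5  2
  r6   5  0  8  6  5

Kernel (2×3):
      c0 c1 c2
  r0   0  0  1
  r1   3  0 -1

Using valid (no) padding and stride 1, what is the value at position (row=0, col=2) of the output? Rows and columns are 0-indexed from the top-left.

21

The receptive field on the input at this output position is [3 6 6 / 7 5 6]. Elementwise product with the kernel and sum: 6·1 + 7·3 + 6·-1.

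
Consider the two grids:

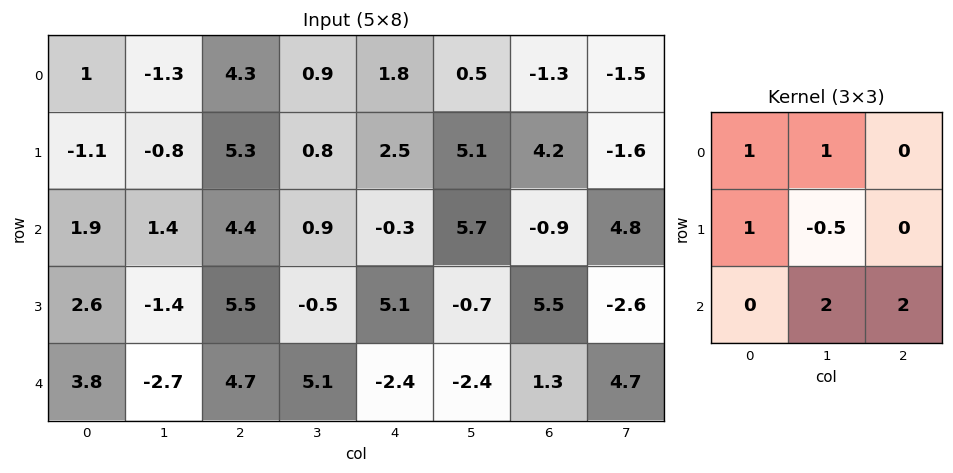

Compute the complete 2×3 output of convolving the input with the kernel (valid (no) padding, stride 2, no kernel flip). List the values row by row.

Output[0,0]: The receptive field on the input at this output position is [1 -1.3 4.3 / -1.1 -0.8 5.3 / 1.9 1.4 4.4]. Elementwise product with the kernel and sum: 1·1 + -1.3·1 + -1.1·1 + -0.8·-0.5 + 1.4·2 + 4.4·2.
Output[0,1]: The receptive field on the input at this output position is [4.3 0.9 1.8 / 5.3 0.8 2.5 / 4.4 0.9 -0.3]. Elementwise product with the kernel and sum: 4.3·1 + 0.9·1 + 5.3·1 + 0.8·-0.5 + 0.9·2 + -0.3·2.

10.6 11.3 11.85
10.6 16.45 8.65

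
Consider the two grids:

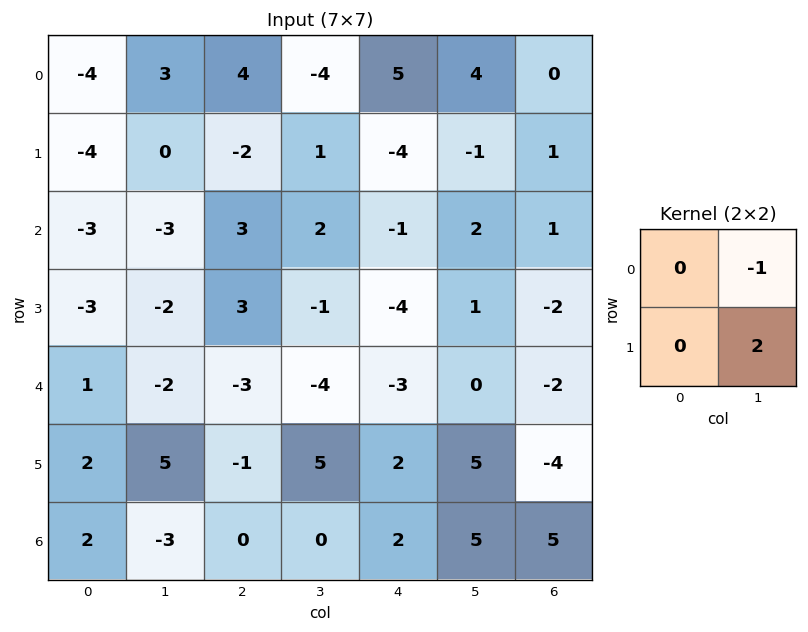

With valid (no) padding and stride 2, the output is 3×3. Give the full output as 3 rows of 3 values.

Output[0,0]: The receptive field on the input at this output position is [-4 3 / -4 0]. Elementwise product with the kernel and sum: 3·-1 + 0·2.

-3 6 -6
-1 -4 0
12 14 10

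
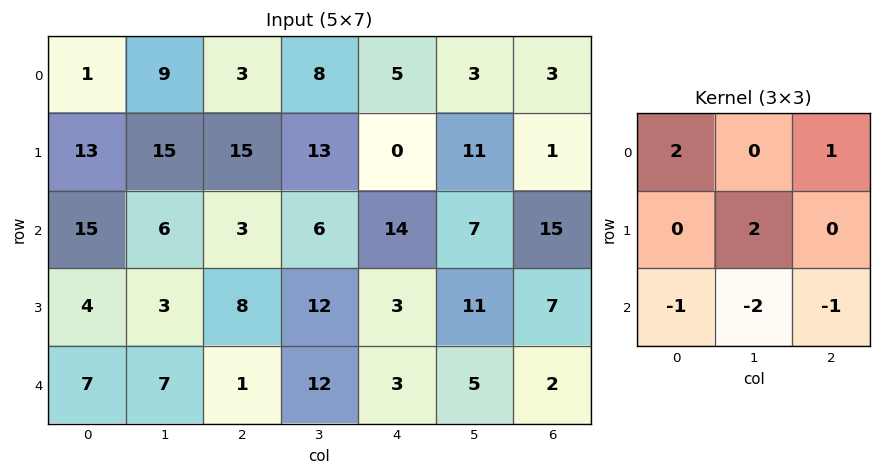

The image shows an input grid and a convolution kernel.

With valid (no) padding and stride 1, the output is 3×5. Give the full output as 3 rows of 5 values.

Output[0,0]: The receptive field on the input at this output position is [1 9 3 / 13 15 15 / 15 6 3]. Elementwise product with the kernel and sum: 1·2 + 3·1 + 15·2 + 15·-1 + 6·-2 + 3·-1.
Output[0,1]: The receptive field on the input at this output position is [9 3 8 / 15 15 13 / 6 3 6]. Elementwise product with the kernel and sum: 9·2 + 8·1 + 15·2 + 6·-1 + 3·-2 + 6·-1.

5 38 8 -22 -8
35 18 7 36 -17
17 13 16 2 50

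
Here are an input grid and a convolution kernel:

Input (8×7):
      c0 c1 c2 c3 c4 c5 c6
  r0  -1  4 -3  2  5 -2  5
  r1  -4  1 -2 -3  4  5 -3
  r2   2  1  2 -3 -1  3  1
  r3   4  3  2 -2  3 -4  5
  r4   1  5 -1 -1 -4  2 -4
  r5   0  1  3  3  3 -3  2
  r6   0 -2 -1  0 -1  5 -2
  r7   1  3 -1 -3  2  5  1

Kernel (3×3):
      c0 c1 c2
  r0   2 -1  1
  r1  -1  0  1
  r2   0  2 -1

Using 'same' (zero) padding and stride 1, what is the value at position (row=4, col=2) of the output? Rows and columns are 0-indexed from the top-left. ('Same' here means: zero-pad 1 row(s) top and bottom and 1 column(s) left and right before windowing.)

The receptive field on the zero-padded input at this output position is [3 2 -2 / 5 -1 -1 / 1 3 3]. Elementwise product with the kernel and sum: 3·2 + 2·-1 + -2·1 + 5·-1 + -1·1 + 3·2 + 3·-1.

-1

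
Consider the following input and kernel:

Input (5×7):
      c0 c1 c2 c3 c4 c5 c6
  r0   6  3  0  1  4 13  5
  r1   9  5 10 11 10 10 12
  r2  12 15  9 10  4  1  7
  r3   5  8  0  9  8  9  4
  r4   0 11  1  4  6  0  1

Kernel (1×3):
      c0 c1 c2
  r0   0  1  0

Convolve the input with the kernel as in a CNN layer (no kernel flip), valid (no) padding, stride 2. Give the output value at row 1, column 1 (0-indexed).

10

The receptive field on the input at this output position is [9 10 4]. Elementwise product with the kernel and sum: 10·1.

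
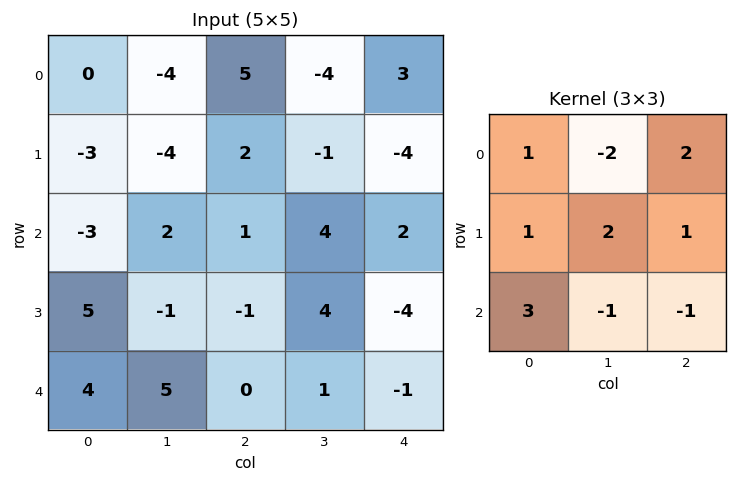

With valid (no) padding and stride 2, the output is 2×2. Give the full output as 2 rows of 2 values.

-3 12
4 0

Output[0,0]: The receptive field on the input at this output position is [0 -4 5 / -3 -4 2 / -3 2 1]. Elementwise product with the kernel and sum: 0·1 + -4·-2 + 5·2 + -3·1 + -4·2 + 2·1 + -3·3 + 2·-1 + 1·-1.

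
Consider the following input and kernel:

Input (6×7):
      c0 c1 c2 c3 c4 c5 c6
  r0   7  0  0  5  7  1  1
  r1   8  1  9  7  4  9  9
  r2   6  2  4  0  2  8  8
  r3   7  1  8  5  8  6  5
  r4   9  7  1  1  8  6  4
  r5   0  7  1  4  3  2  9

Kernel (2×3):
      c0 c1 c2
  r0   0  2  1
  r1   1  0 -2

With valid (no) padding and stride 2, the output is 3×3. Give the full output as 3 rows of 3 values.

Output[0,0]: The receptive field on the input at this output position is [7 0 0 / 8 1 9]. Elementwise product with the kernel and sum: 0·2 + 0·1 + 8·1 + 9·-2.
Output[0,1]: The receptive field on the input at this output position is [0 5 7 / 9 7 4]. Elementwise product with the kernel and sum: 5·2 + 7·1 + 9·1 + 4·-2.

-10 18 -11
-1 -6 22
13 5 1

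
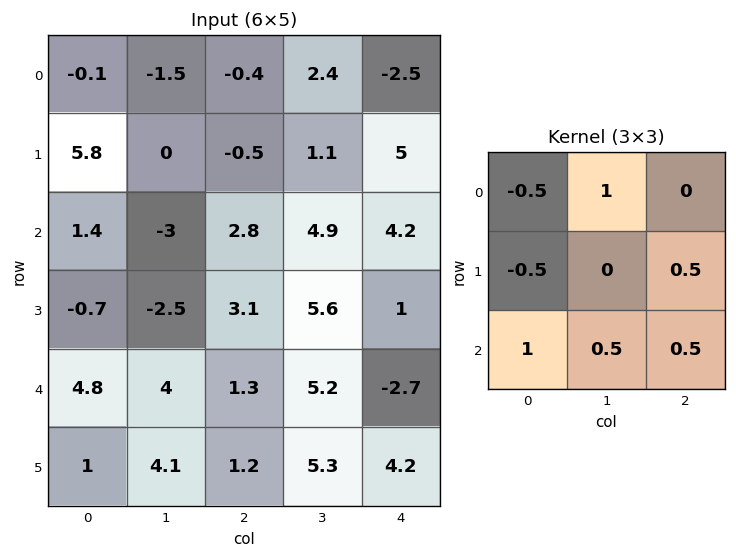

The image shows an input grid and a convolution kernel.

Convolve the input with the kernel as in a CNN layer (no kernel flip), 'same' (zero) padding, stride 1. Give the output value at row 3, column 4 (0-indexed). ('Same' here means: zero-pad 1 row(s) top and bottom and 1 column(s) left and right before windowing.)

The receptive field on the zero-padded input at this output position is [4.9 4.2 0 / 5.6 1 0 / 5.2 -2.7 0]. Elementwise product with the kernel and sum: 4.9·-0.5 + 4.2·1 + 5.6·-0.5 + 0·0.5 + 5.2·1 + -2.7·0.5 + 0·0.5.

2.8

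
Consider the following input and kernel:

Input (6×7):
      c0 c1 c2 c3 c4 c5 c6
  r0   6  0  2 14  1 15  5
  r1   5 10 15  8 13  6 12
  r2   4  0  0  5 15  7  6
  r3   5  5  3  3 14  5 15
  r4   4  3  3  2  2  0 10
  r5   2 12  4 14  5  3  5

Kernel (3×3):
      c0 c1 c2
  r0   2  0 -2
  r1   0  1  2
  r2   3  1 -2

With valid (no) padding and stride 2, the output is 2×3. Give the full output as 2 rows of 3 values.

Output[0,0]: The receptive field on the input at this output position is [6 0 2 / 5 10 15 / 4 0 0]. Elementwise product with the kernel and sum: 6·2 + 2·-2 + 10·1 + 15·2 + 4·3 + 0·1 + 0·-2.

60 11 62
28 8 39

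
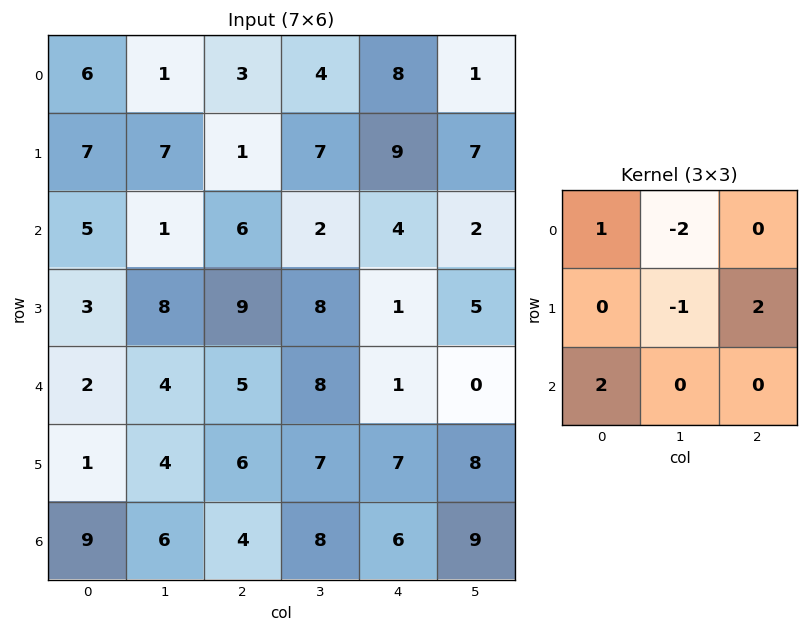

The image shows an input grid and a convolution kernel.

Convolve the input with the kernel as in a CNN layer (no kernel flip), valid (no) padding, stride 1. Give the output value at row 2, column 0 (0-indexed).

The receptive field on the input at this output position is [5 1 6 / 3 8 9 / 2 4 5]. Elementwise product with the kernel and sum: 5·1 + 1·-2 + 8·-1 + 9·2 + 2·2.

17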